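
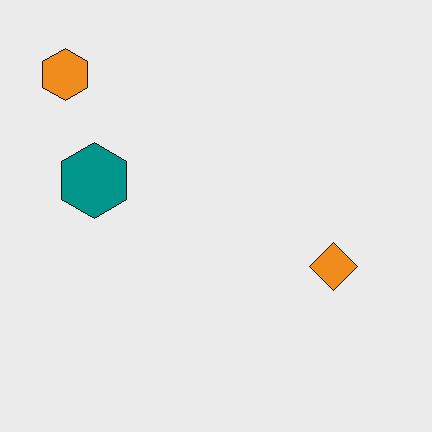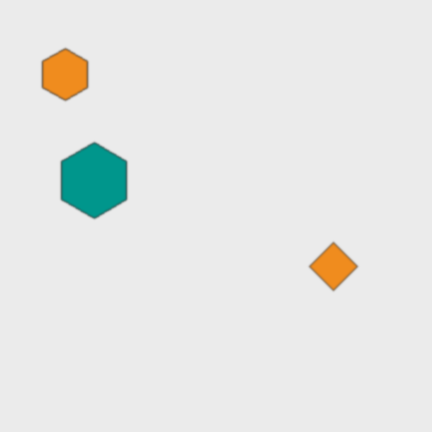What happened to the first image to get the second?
The second image is the first lightly blurred.

Shape edges and outlines are uniformly softened across the whole image.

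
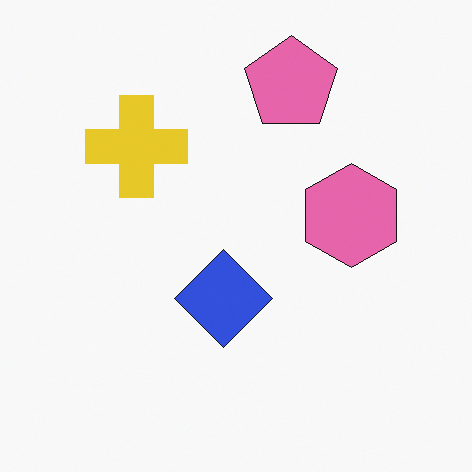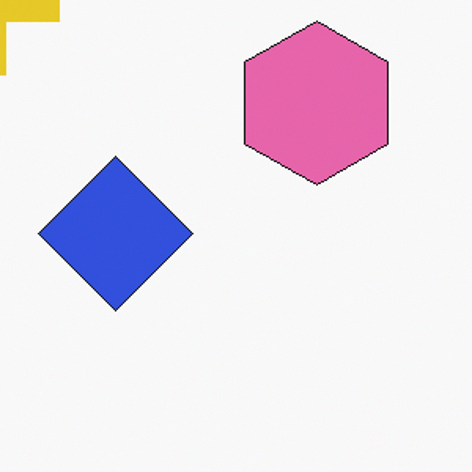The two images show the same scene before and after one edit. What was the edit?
The image was cropped to a modestly smaller region and rescaled.

The visible shapes are larger and the field of view is narrower; shapes near the original edges may be partly or wholly outside the frame — a crop-and-rescale.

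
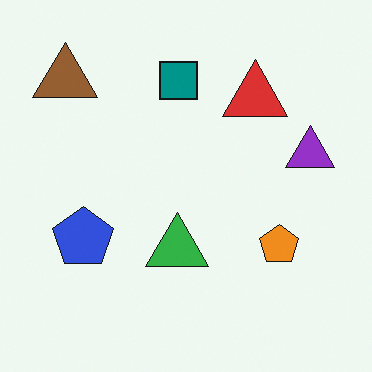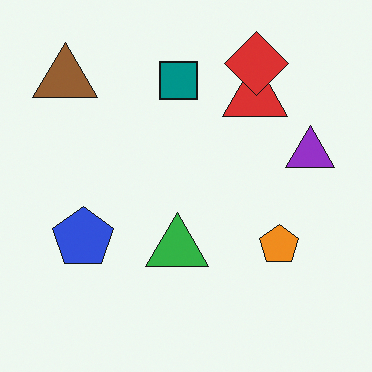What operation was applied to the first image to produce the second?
The image was overlaid with an additional red diamond.

A red diamond appears in the second image that is absent from the first.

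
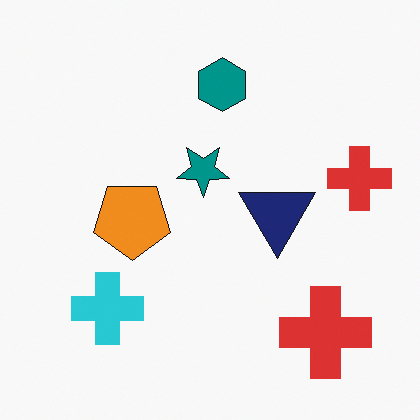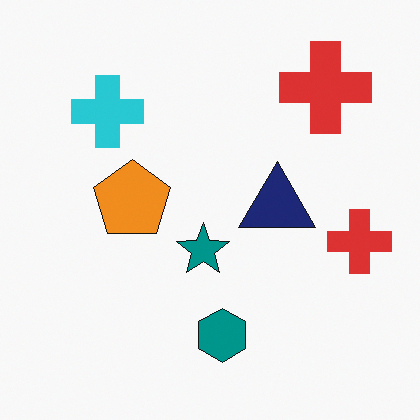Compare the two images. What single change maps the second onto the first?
The first image is the second flipped vertically (top ↔ bottom).

The teal hexagon is in the bottom of the second image and the top of the first — shapes on opposite sides of the horizontal midline have swapped in a mirror flip.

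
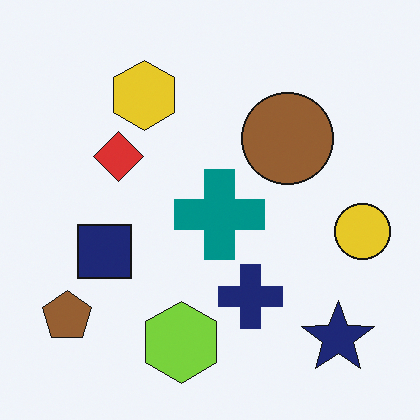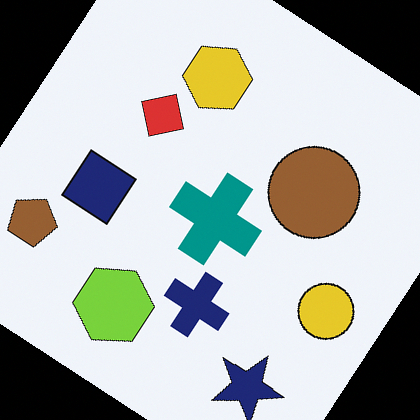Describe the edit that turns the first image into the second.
The transformation is: rotated clockwise by a large amount — several tens of degrees.

Every shape is tilted by the same angle and the image corners show triangular fill wedges — a whole-image rotation by a non-right angle.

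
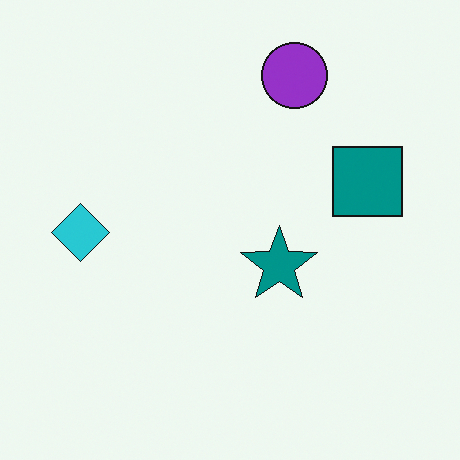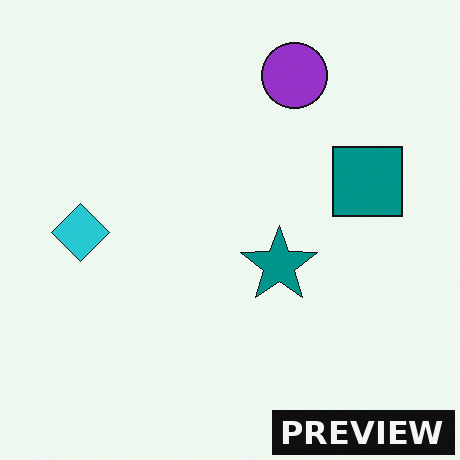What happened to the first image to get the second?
Watermarked with the text "PREVIEW" in the lower-right corner.

A dark label reading "PREVIEW" appears in the lower-right corner.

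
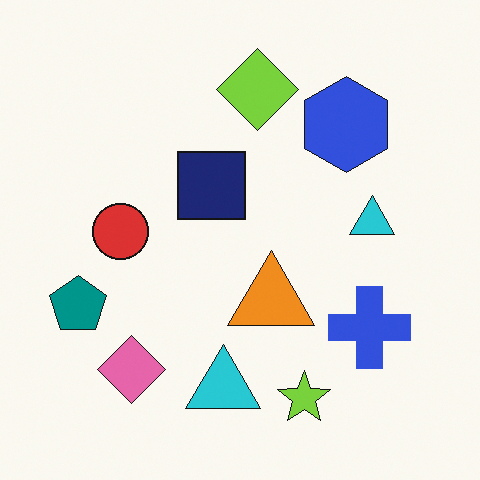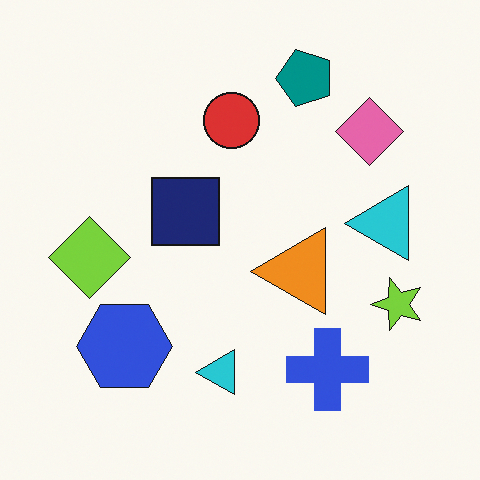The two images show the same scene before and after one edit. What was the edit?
It was transposed (reflected across the top-left ↔ bottom-right diagonal).

Shapes have swapped their row and column positions — what was in the top-right is now in the bottom-left — a diagonal reflection.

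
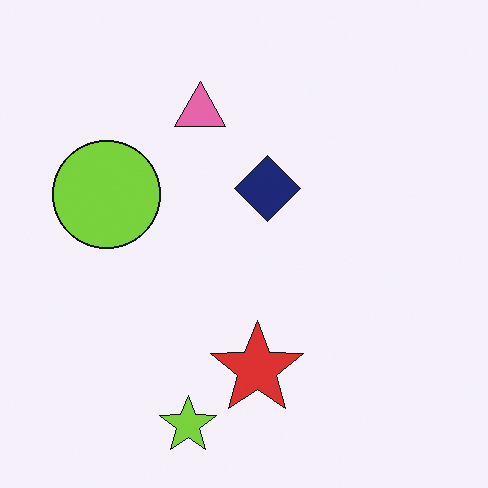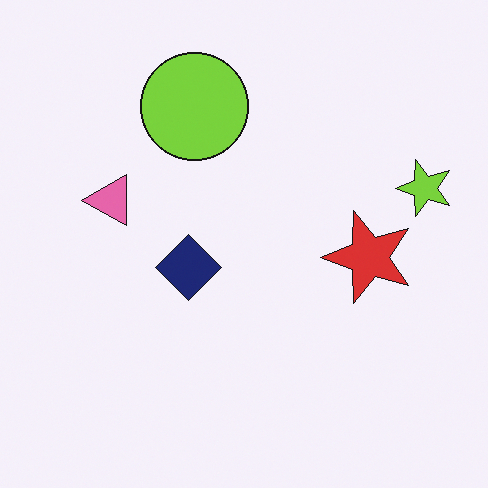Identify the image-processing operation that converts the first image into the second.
The second image is the first transposed (reflected across the top-left ↔ bottom-right diagonal).

Shapes have swapped their row and column positions — what was in the top-right is now in the bottom-left — a diagonal reflection.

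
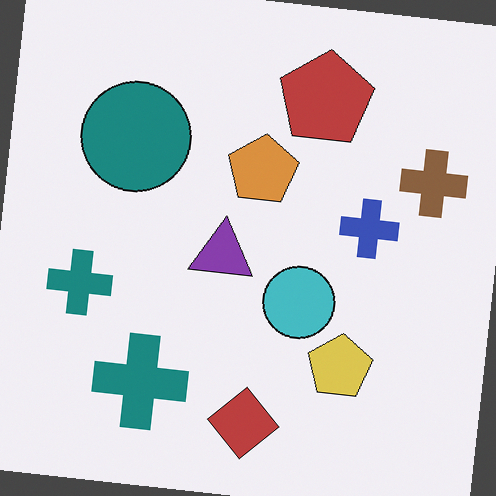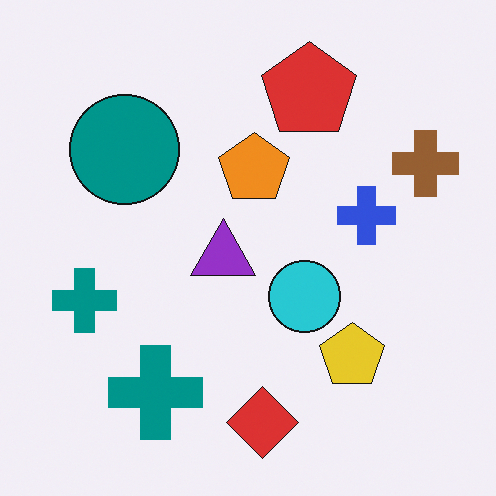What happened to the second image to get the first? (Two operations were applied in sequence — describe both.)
This is the original image slightly desaturated, then rotated clockwise by a slight angle.

All colors are more muted and greyish — a global saturation change. Every shape is tilted by the same angle and the image corners show triangular fill wedges — a whole-image rotation by a non-right angle.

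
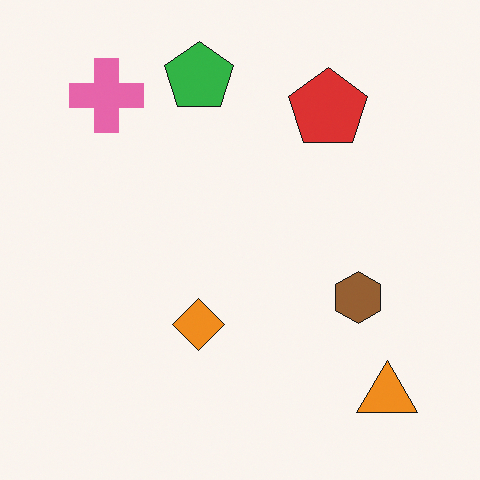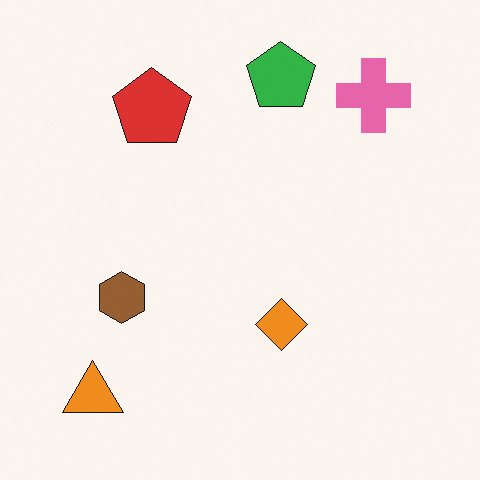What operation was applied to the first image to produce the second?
This is the original image flipped horizontally (left ↔ right).

The orange triangle is in the bottom-right of the first image and the bottom-left of the second — shapes on opposite sides of the vertical midline have swapped in a mirror flip.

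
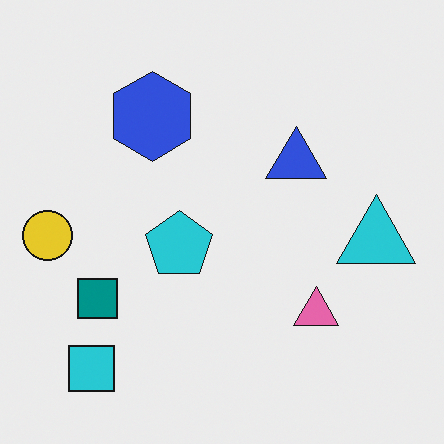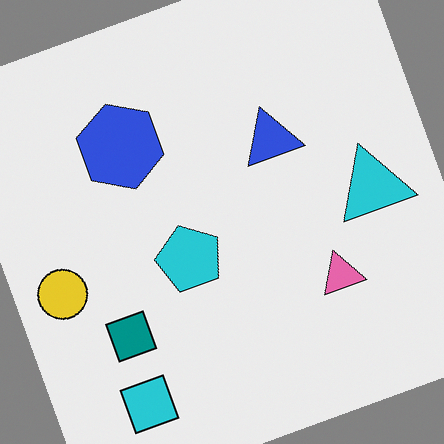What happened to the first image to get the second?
The image was rotated counter-clockwise by a clearly visible amount.

Every shape is tilted by the same angle and the image corners show triangular fill wedges — a whole-image rotation by a non-right angle.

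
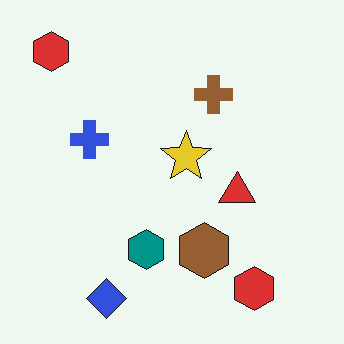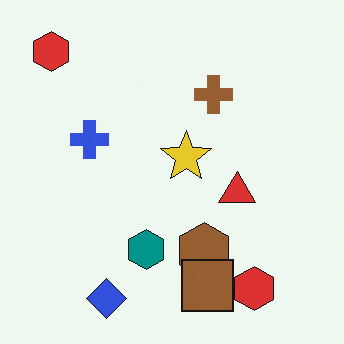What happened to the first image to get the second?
It was overlaid with an additional brown square.

A brown square appears in the second image that is absent from the first.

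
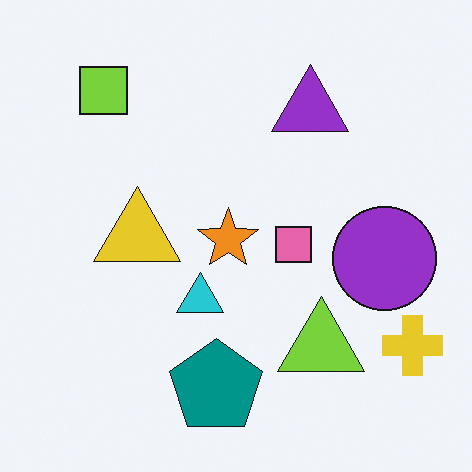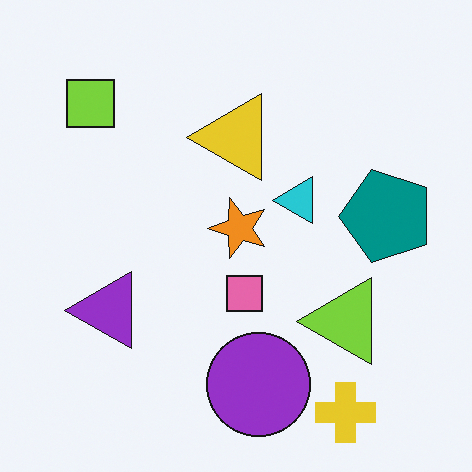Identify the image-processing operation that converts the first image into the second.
Transposed (reflected across the top-left ↔ bottom-right diagonal).

Shapes have swapped their row and column positions — what was in the top-right is now in the bottom-left — a diagonal reflection.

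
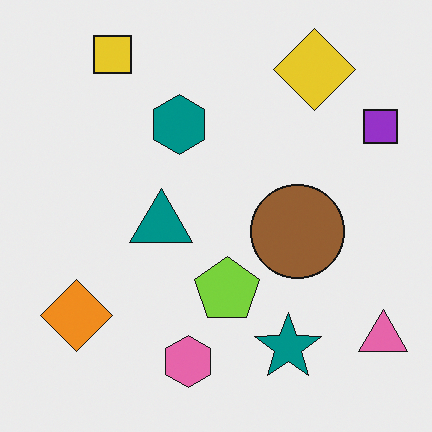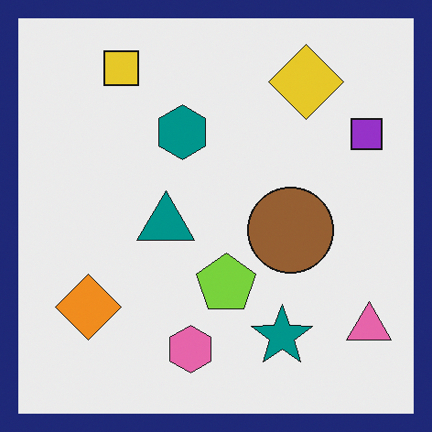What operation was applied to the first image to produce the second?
The second image is the first framed with a navy border.

A solid navy frame runs around the edge of the second image, with the content slightly shrunk inside it.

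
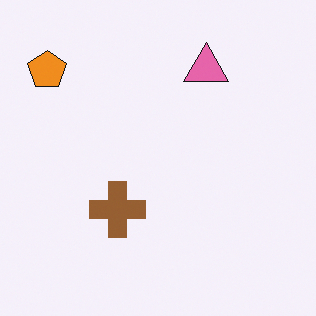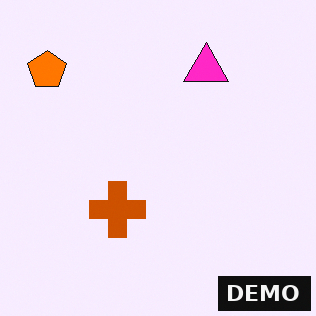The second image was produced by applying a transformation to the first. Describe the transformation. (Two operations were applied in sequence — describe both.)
Made much more vivid (saturation change), then watermarked with the text "DEMO" in the lower-right corner.

All colors are more vivid — a global saturation change. A dark label reading "DEMO" appears in the lower-right corner.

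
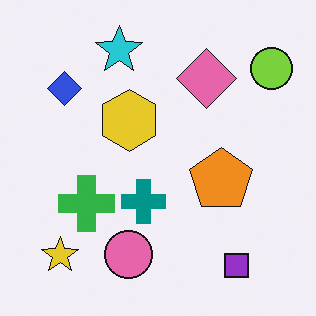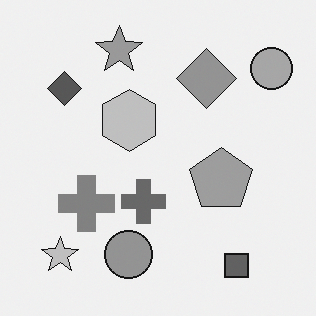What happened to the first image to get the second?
The image was converted to grayscale.

All color is removed — every shape is now a shade of grey.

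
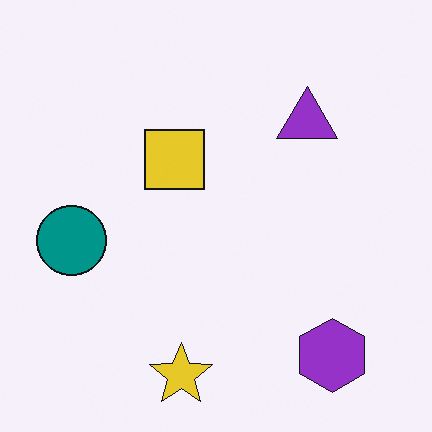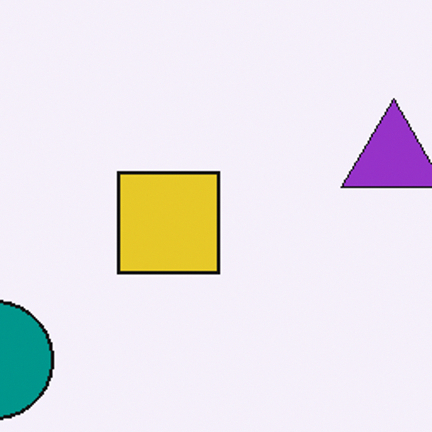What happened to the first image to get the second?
The transformation is: cropped tightly and scaled back up.

The visible shapes are larger and the field of view is narrower; shapes near the original edges may be partly or wholly outside the frame — a crop-and-rescale.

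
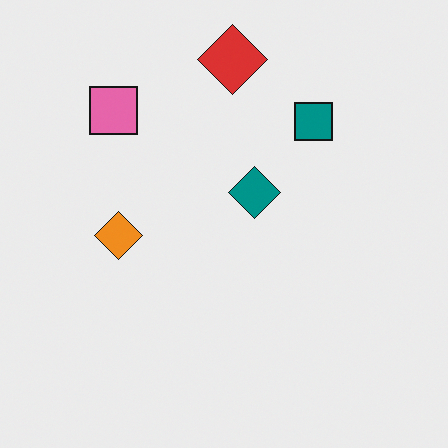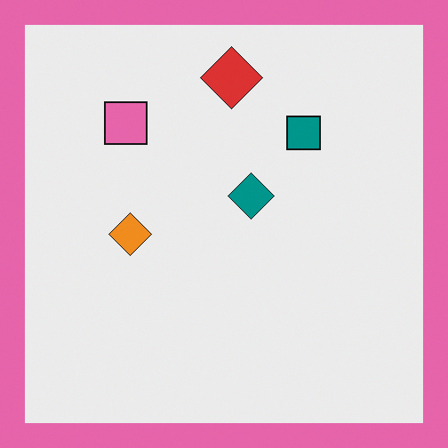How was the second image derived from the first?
The image was framed with a pink border.

A solid pink frame runs around the edge of the second image, with the content slightly shrunk inside it.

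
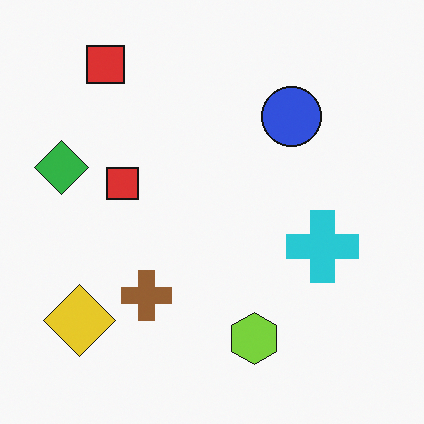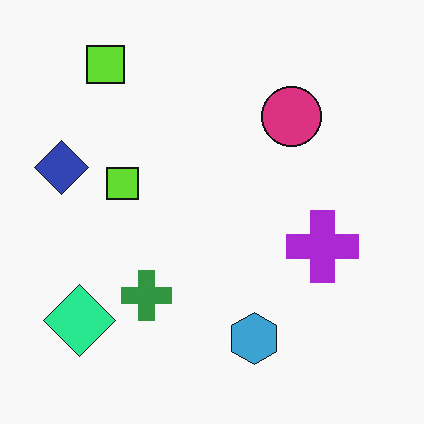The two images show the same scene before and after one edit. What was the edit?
The transformation is: hue-shifted noticeably.

Every shape's color has rotated by the same amount around the hue wheel — a uniform hue shift.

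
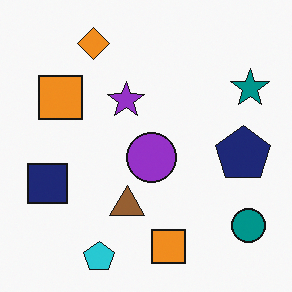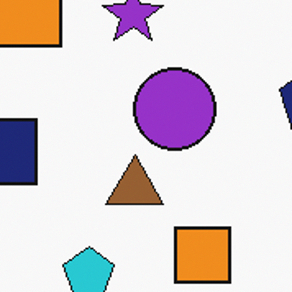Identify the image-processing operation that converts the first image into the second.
The second image is the first cropped tightly and scaled back up.

The visible shapes are larger and the field of view is narrower; shapes near the original edges may be partly or wholly outside the frame — a crop-and-rescale.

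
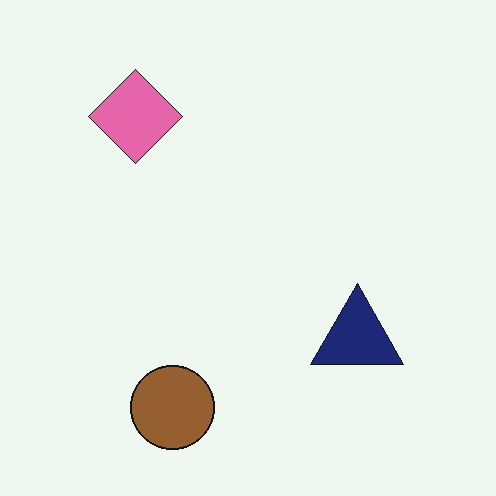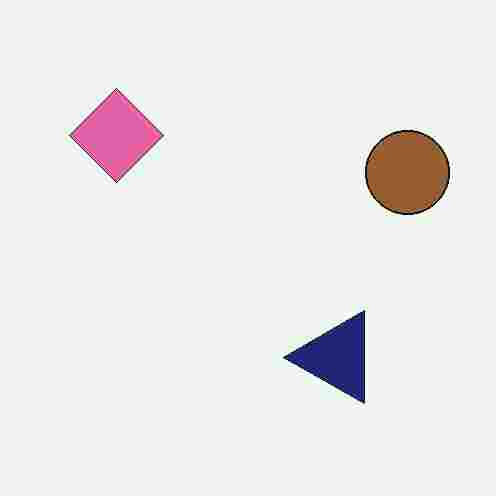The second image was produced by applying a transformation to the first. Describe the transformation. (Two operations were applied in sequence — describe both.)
The transformation is: transposed (reflected across the top-left ↔ bottom-right diagonal), then degraded with heavy JPEG compression.

Shapes have swapped their row and column positions — what was in the top-right is now in the bottom-left — a diagonal reflection. Blocky 8×8 compression artifacts appear around shape edges and the flat background shows ringing — characteristic JPEG degradation.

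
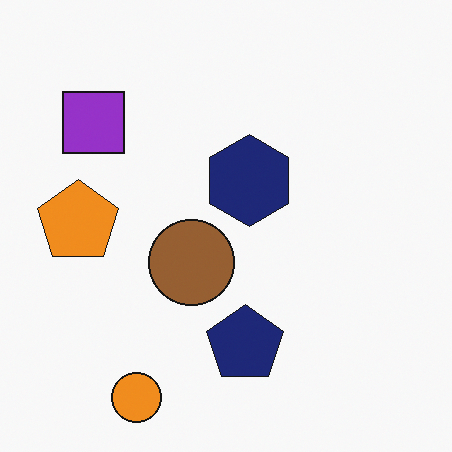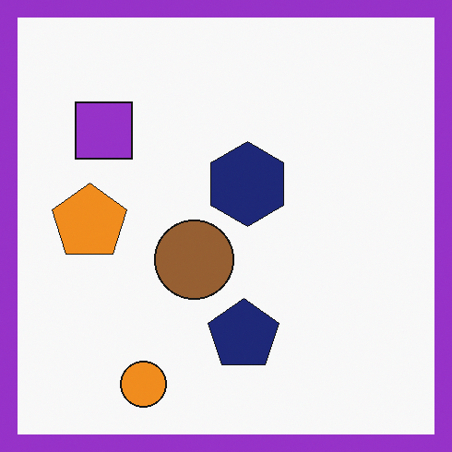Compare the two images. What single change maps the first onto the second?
This is the original image framed with a purple border.

A solid purple frame runs around the edge of the second image, with the content slightly shrunk inside it.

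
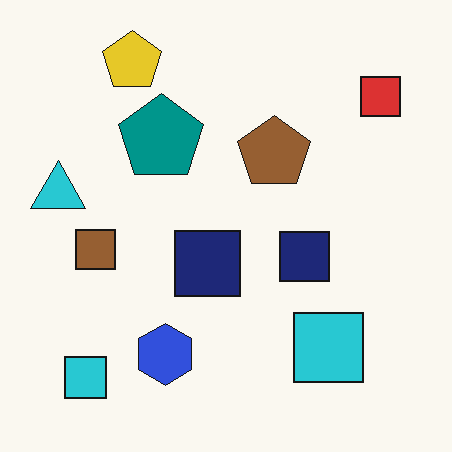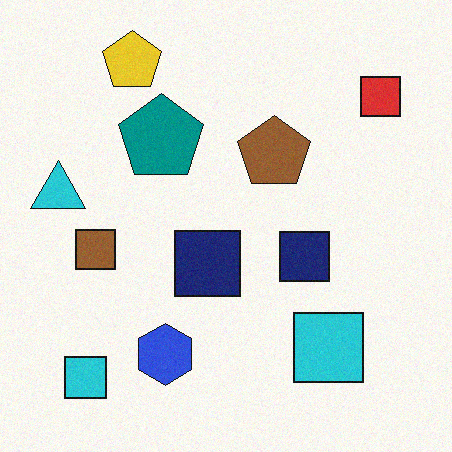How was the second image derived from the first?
The image was degraded with light additive noise.

Random speckle covers the whole image, including the flat background.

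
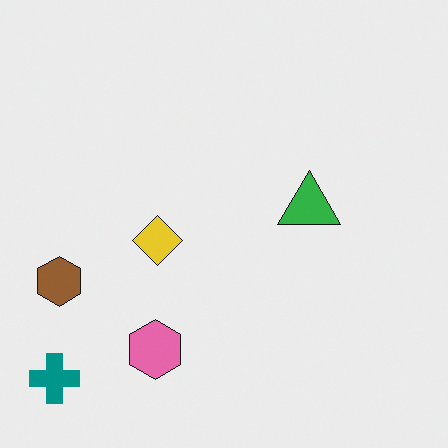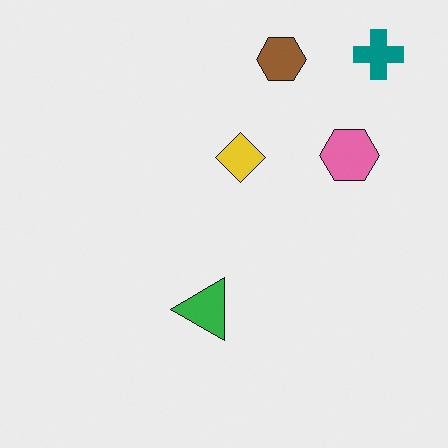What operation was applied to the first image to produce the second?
Transposed (reflected across the top-left ↔ bottom-right diagonal).

Shapes have swapped their row and column positions — what was in the top-right is now in the bottom-left — a diagonal reflection.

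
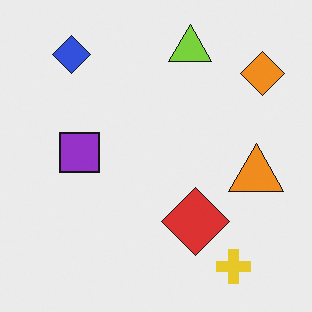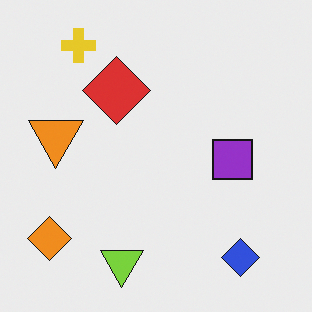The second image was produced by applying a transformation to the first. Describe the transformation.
It was rotated 180°.

The orange diamond sits in the top-right of the first image and the bottom-left of the second — consistent with a whole-image 180° rotation.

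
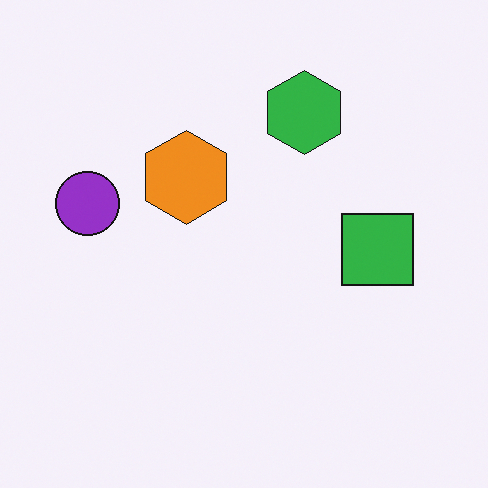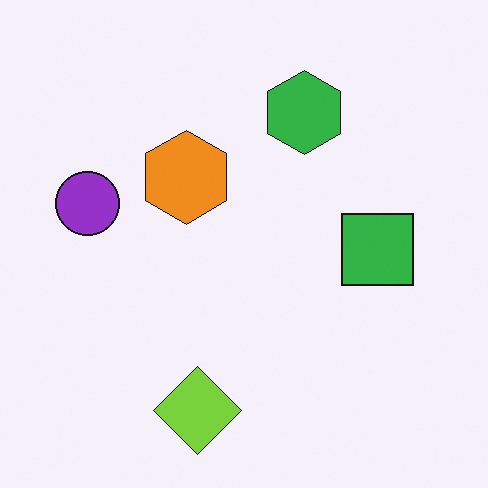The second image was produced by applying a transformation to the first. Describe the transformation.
This is the original image overlaid with an additional lime diamond.

A lime diamond appears in the second image that is absent from the first.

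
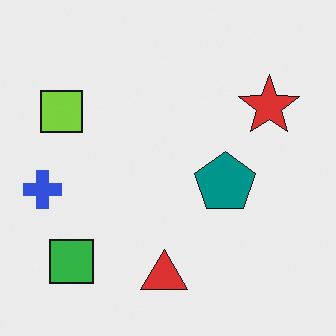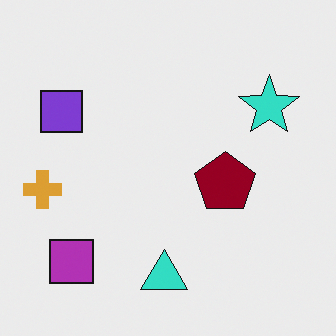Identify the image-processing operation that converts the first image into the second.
This is the original image hue-shifted through roughly half the color wheel.

Every shape's color has rotated by the same amount around the hue wheel — a uniform hue shift.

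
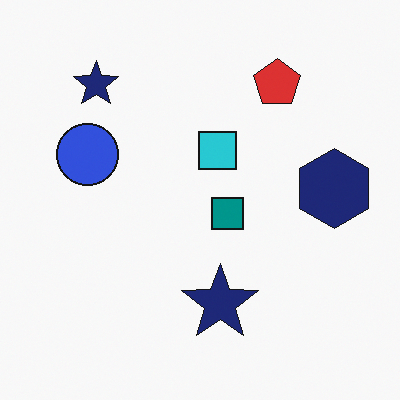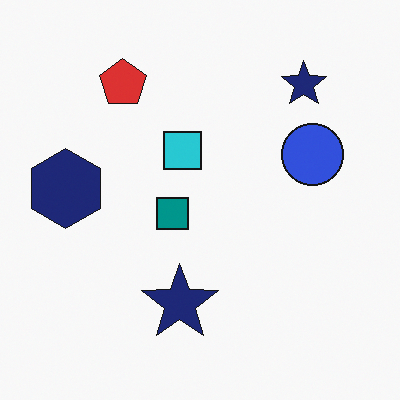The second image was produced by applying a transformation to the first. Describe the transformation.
The image was flipped horizontally (left ↔ right).

The navy hexagon is in the right of the first image and the left of the second — shapes on opposite sides of the vertical midline have swapped in a mirror flip.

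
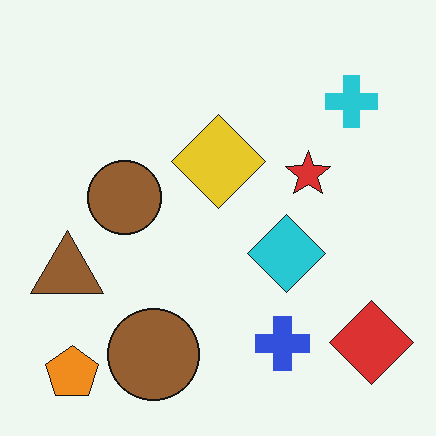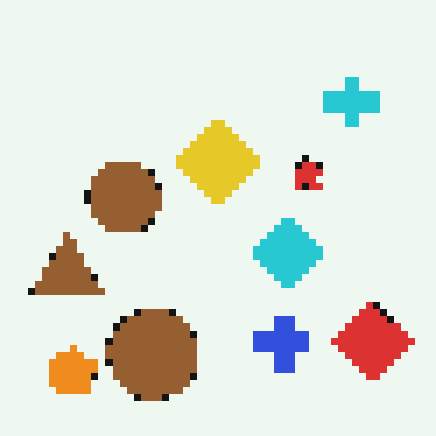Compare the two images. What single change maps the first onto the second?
The second image is the first pixelated into visible square blocks.

Shapes are reduced to large square blocks; fine edges and outlines are lost — a downscale-then-upscale (mosaic) effect.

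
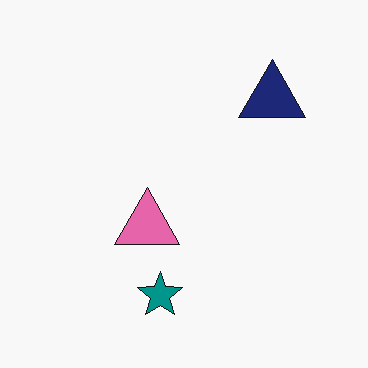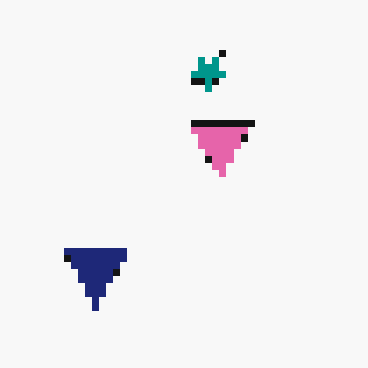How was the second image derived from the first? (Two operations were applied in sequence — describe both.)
The image was moderately pixelated, then rotated 180°.

Shapes are reduced to large square blocks; fine edges and outlines are lost — a downscale-then-upscale (mosaic) effect. The navy triangle sits in the top-right of the first image and the bottom-left of the second — consistent with a whole-image 180° rotation.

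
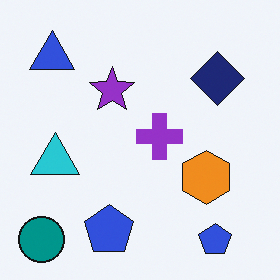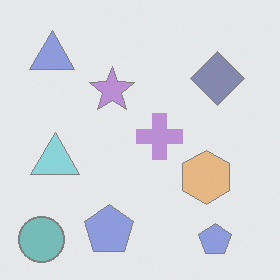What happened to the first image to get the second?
It was given much lower contrast.

Tones are pushed toward mid-grey across the whole image — a global contrast change.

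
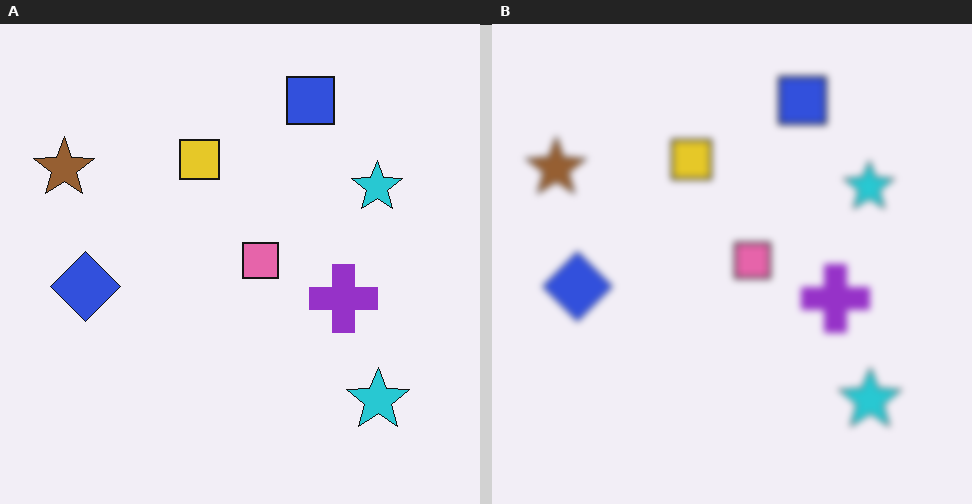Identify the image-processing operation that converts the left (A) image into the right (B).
It was moderately blurred.

Shape edges and outlines are uniformly softened across the whole image.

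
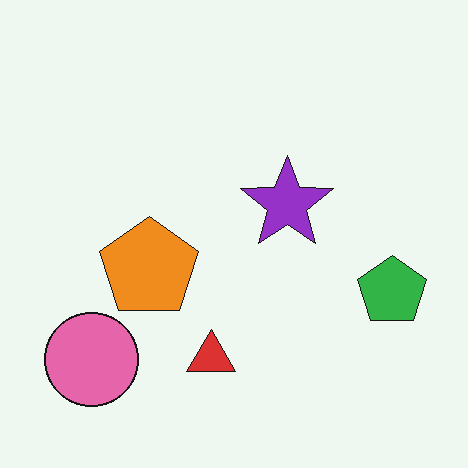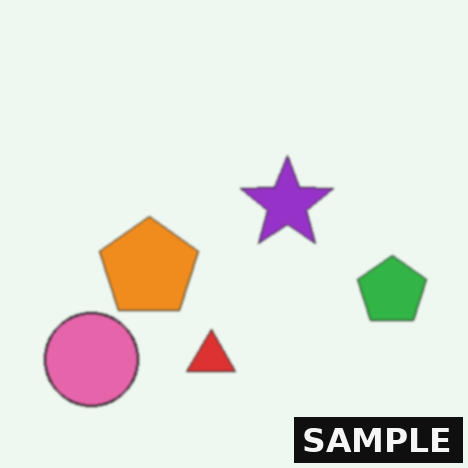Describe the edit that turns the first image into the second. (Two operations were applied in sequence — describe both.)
The transformation is: slightly softened, then watermarked with the text "SAMPLE" in the lower-right corner.

Shape edges and outlines are uniformly softened across the whole image. A dark label reading "SAMPLE" appears in the lower-right corner.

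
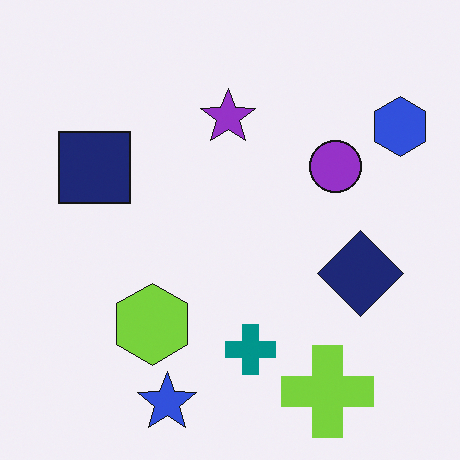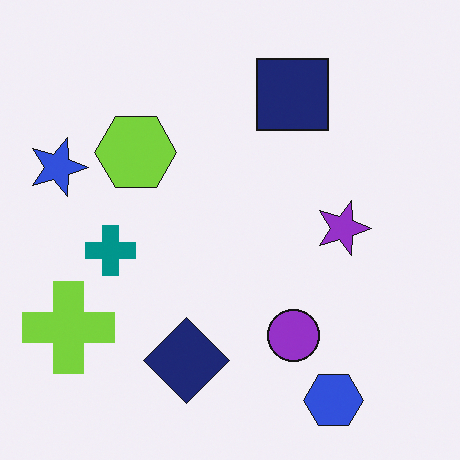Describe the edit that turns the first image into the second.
It was rotated 90° clockwise.

The blue hexagon sits in the top-right of the first image and the bottom-right of the second — consistent with a whole-image 90° clockwise rotation.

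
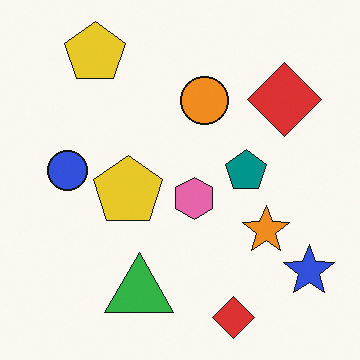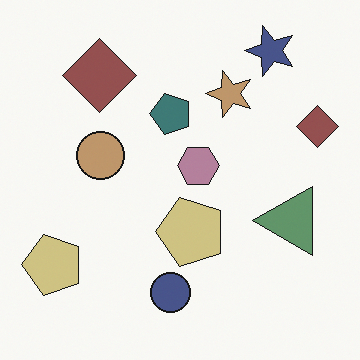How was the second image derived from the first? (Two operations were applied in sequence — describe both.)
The image was rotated 90° counter-clockwise, then made much more muted (saturation change).

The blue star sits in the bottom-right of the first image and the top-right of the second — consistent with a whole-image 90° counter-clockwise rotation. All colors are more muted and greyish — a global saturation change.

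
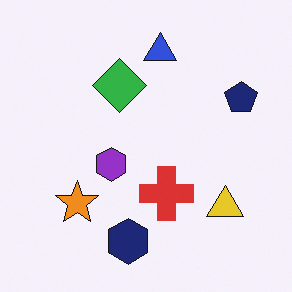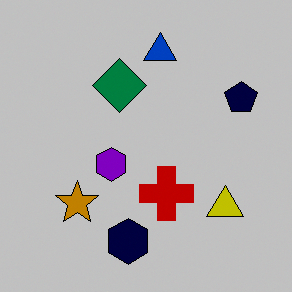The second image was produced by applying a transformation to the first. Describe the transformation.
Heavily posterized to just a handful of flat colors.

Each flat color has snapped to a coarser quantized level — most visibly, the near-white background has dropped to a flat grey.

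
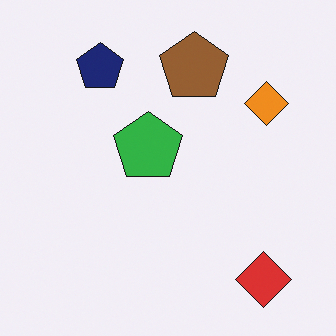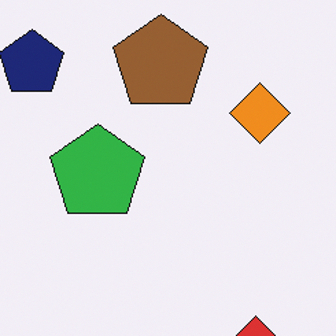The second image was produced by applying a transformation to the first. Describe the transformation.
It was cropped slightly and scaled back up.

The visible shapes are larger and the field of view is narrower; shapes near the original edges may be partly or wholly outside the frame — a crop-and-rescale.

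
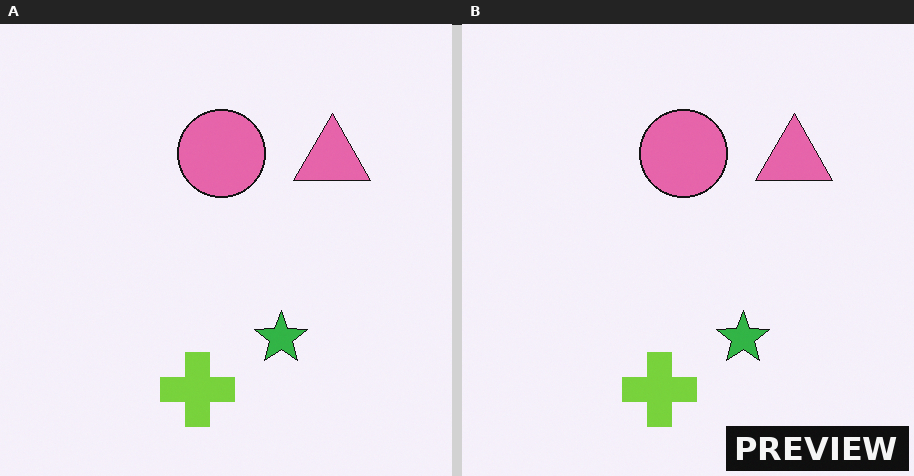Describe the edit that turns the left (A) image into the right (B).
The right (B) image is the left (A) watermarked with the text "PREVIEW" in the lower-right corner.

A dark label reading "PREVIEW" appears in the lower-right corner.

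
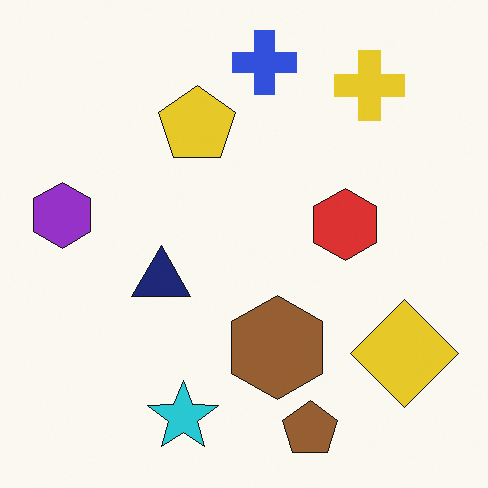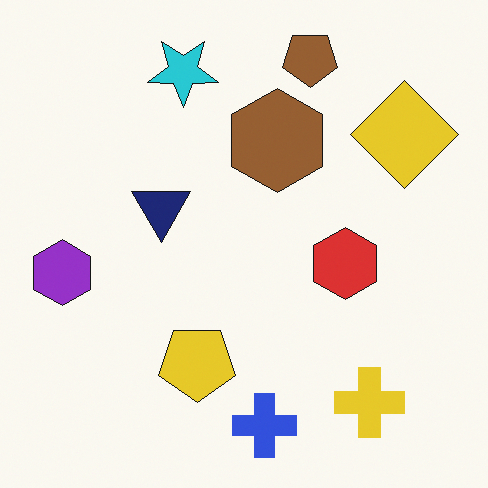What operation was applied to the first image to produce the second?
It was flipped vertically (top ↔ bottom).

The brown pentagon is in the bottom of the first image and the top of the second — shapes on opposite sides of the horizontal midline have swapped in a mirror flip.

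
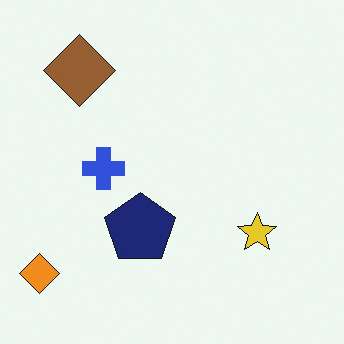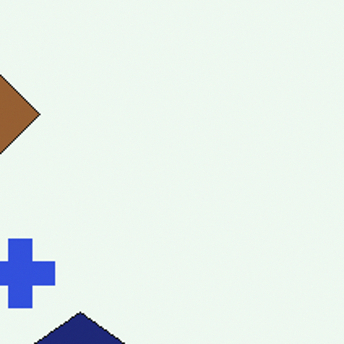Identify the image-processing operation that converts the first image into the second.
The transformation is: cropped to a noticeably smaller region and rescaled.

The visible shapes are larger and the field of view is narrower; shapes near the original edges may be partly or wholly outside the frame — a crop-and-rescale.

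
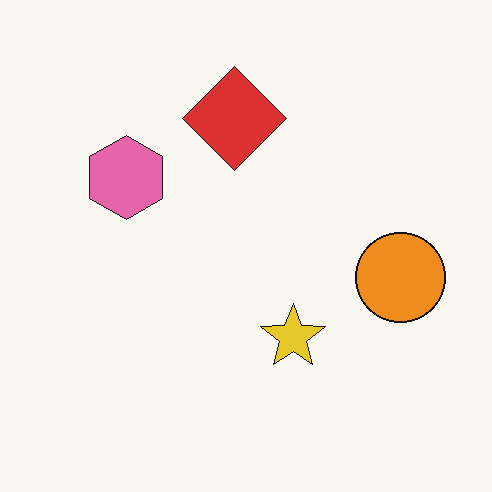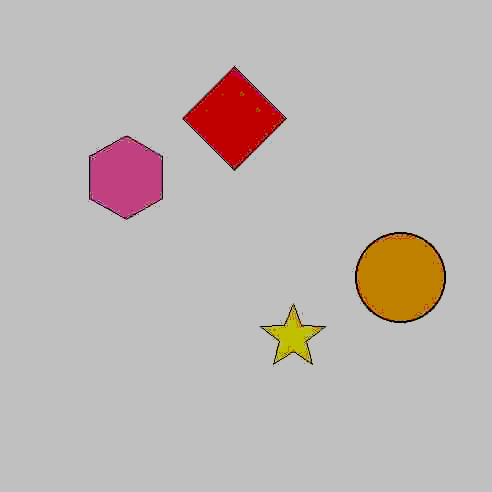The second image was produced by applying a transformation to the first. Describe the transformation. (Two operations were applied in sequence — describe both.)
The transformation is: heavily JPEG-compressed with obvious blocking artifacts, then heavily posterized to just a handful of flat colors.

Blocky 8×8 compression artifacts appear around shape edges and the flat background shows ringing — characteristic JPEG degradation. Each flat color has snapped to a coarser quantized level — most visibly, the near-white background has dropped to a flat grey.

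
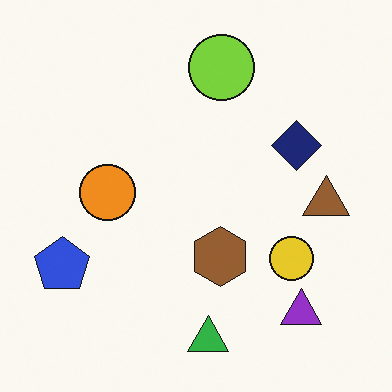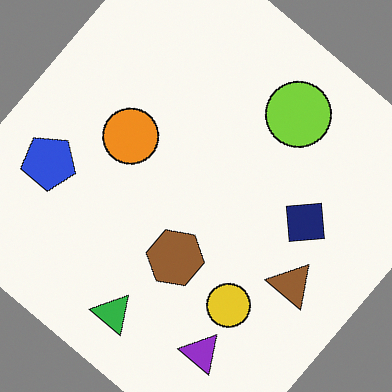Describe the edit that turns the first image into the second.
This is the original image rotated clockwise by a large amount — several tens of degrees.

Every shape is tilted by the same angle and the image corners show triangular fill wedges — a whole-image rotation by a non-right angle.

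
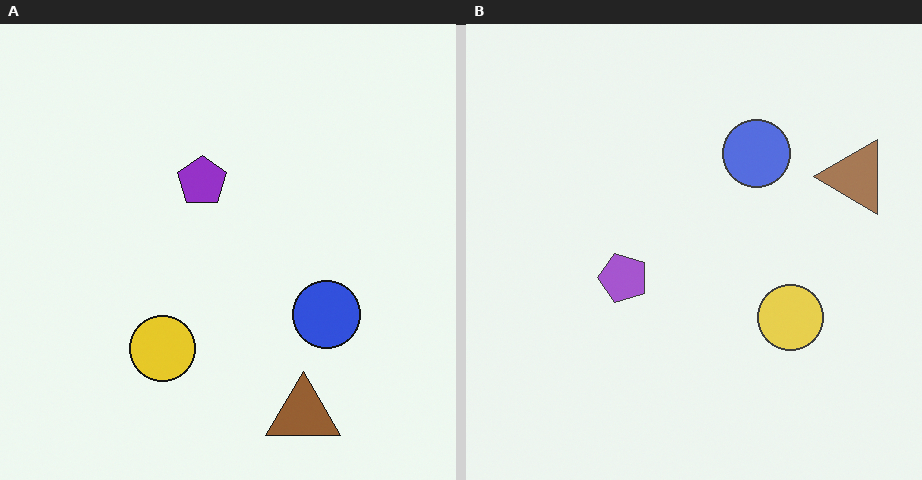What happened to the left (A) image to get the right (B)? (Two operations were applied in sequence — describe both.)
Rotated 90° counter-clockwise, then given slightly reduced contrast.

The brown triangle sits in the bottom of the left (A) image and the right of the right (B) — consistent with a whole-image 90° counter-clockwise rotation. Tones are pushed toward mid-grey across the whole image — a global contrast change.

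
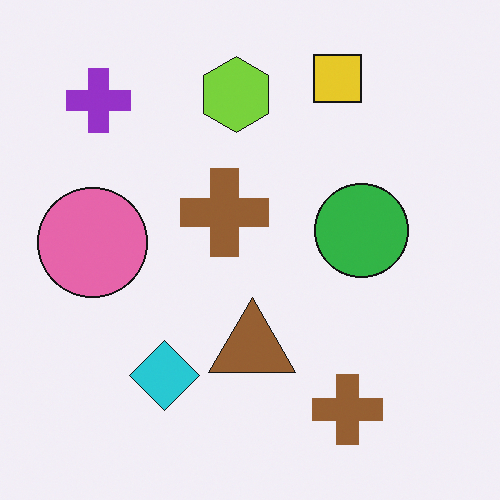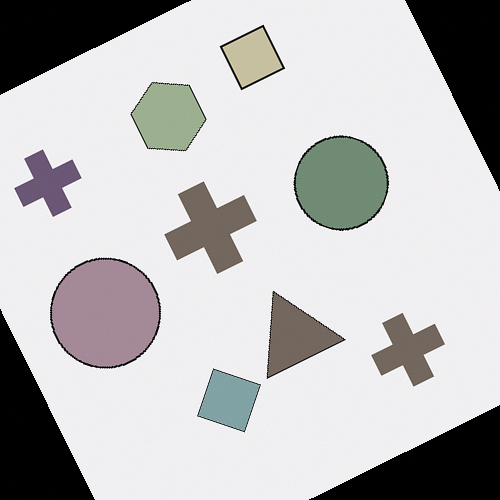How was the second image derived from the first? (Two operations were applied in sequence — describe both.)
The second image is the first rotated counter-clockwise by a clearly visible amount, then made much more muted (saturation change).

Every shape is tilted by the same angle and the image corners show triangular fill wedges — a whole-image rotation by a non-right angle. All colors are more muted and greyish — a global saturation change.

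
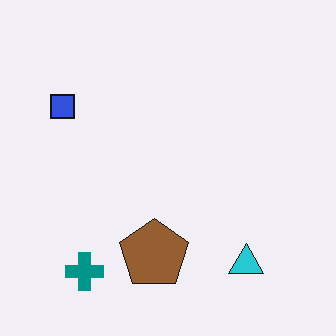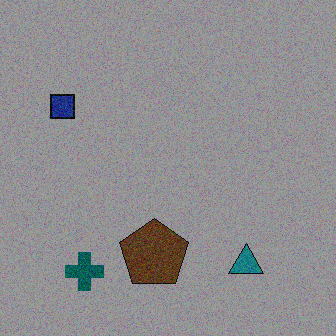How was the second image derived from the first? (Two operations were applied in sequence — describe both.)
It was degraded with a thick layer of grain, then darkened a lot.

Random speckle covers the whole image, including the flat background. Every pixel — background and shapes alike — is uniformly darkened.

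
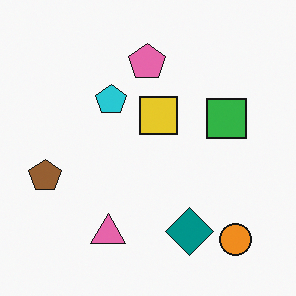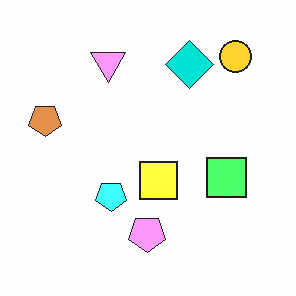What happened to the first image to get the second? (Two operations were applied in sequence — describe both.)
It was flipped vertically (top ↔ bottom), then brightened a lot.

The orange circle is in the bottom-right of the first image and the top-right of the second — shapes on opposite sides of the horizontal midline have swapped in a mirror flip. Every pixel — background and shapes alike — is uniformly brightened.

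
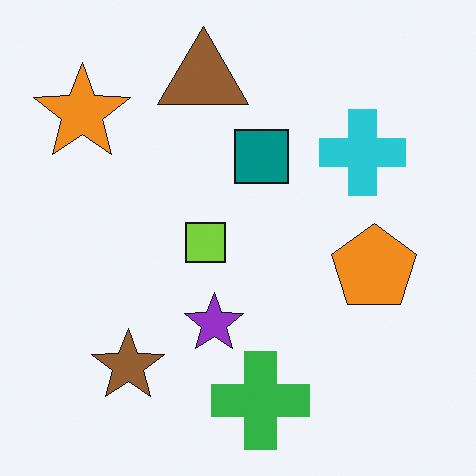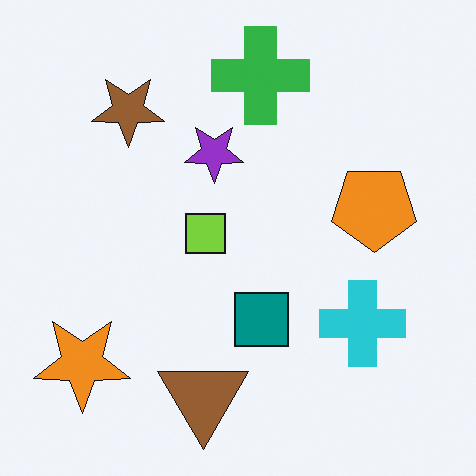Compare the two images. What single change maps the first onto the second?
The transformation is: flipped vertically (top ↔ bottom).

The green cross is in the bottom of the first image and the top of the second — shapes on opposite sides of the horizontal midline have swapped in a mirror flip.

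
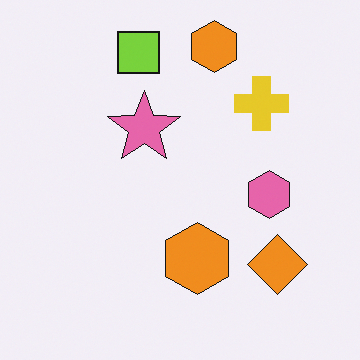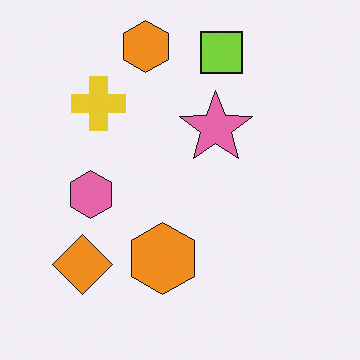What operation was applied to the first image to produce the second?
The image was flipped horizontally (left ↔ right).

The orange diamond is in the bottom-right of the first image and the bottom-left of the second — shapes on opposite sides of the vertical midline have swapped in a mirror flip.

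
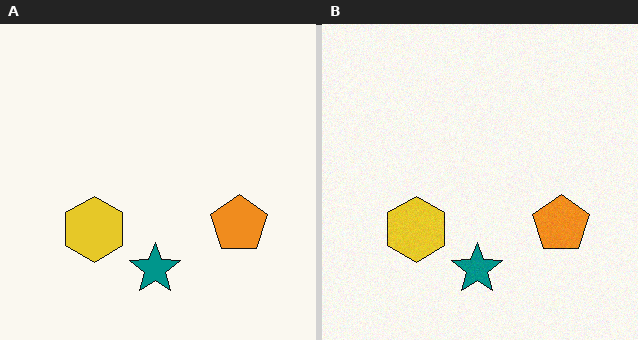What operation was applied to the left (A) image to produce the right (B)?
It was degraded with a light layer of grain.

Random speckle covers the whole image, including the flat background.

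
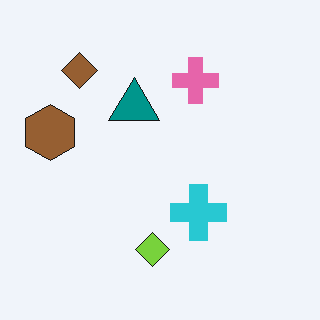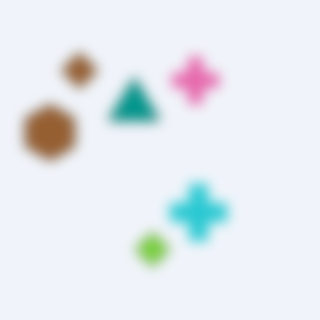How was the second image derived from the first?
It was heavily blurred.

Shape edges and outlines are uniformly softened across the whole image.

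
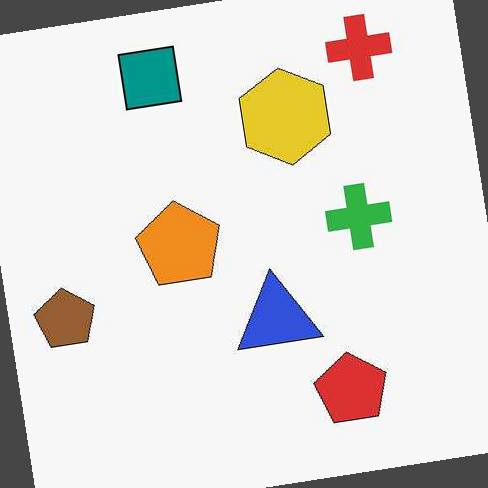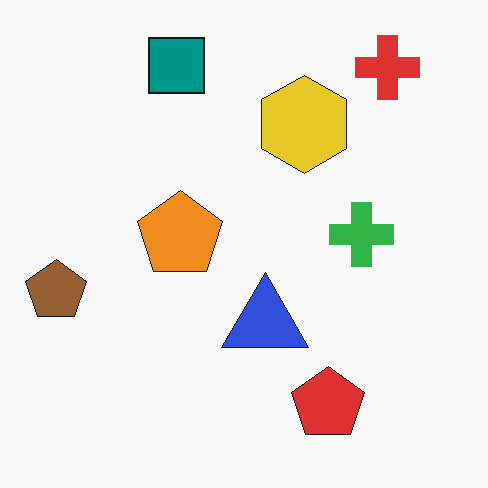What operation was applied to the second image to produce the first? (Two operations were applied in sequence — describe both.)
The transformation is: given moderate JPEG compression, then rotated counter-clockwise by a few degrees.

Blocky 8×8 compression artifacts appear around shape edges and the flat background shows ringing — characteristic JPEG degradation. Every shape is tilted by the same angle and the image corners show triangular fill wedges — a whole-image rotation by a non-right angle.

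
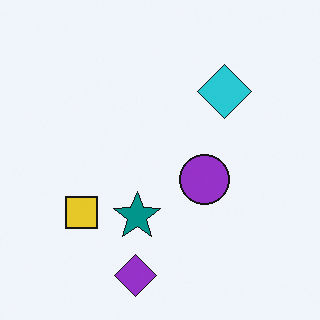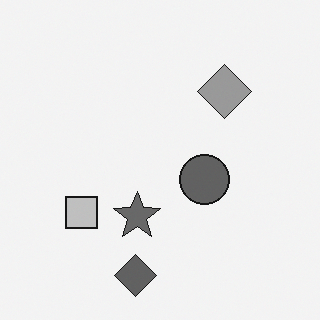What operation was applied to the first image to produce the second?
It was converted to grayscale.

All color is removed — every shape is now a shade of grey.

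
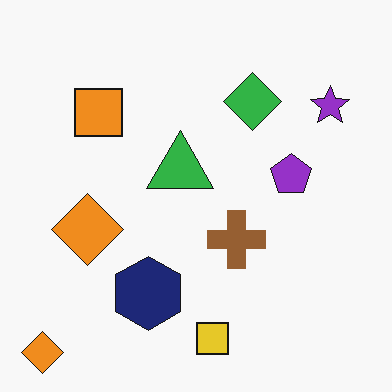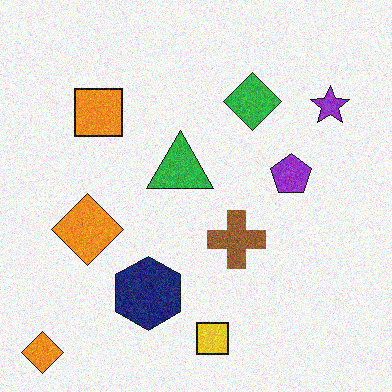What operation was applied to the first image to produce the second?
The image was degraded with moderate additive noise.

Random speckle covers the whole image, including the flat background.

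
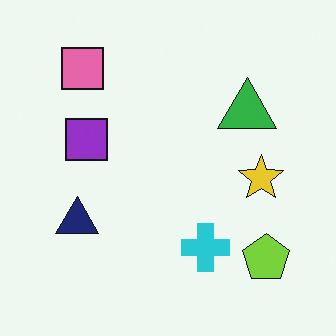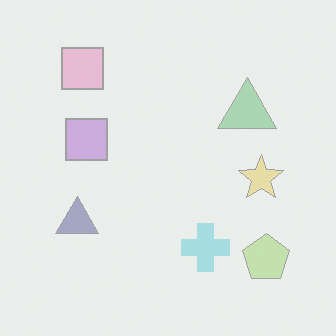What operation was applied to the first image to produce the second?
Washed out (contrast reduced).

Tones are pushed toward mid-grey across the whole image — a global contrast change.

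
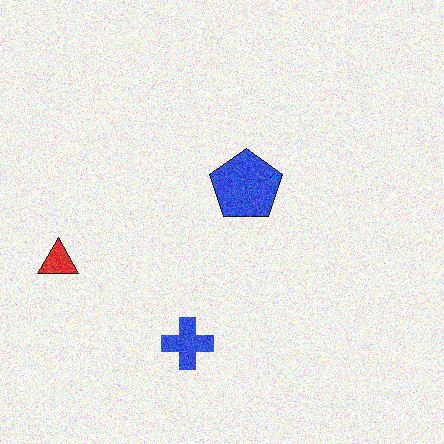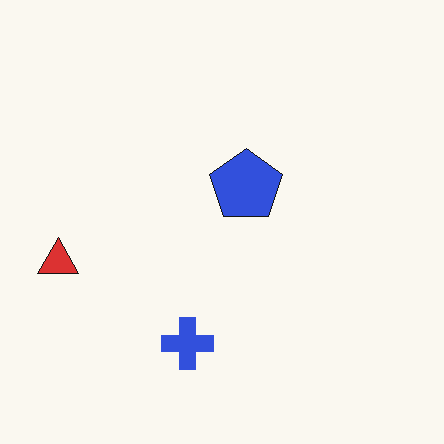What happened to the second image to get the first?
It was degraded with visible gaussian noise.

Random speckle covers the whole image, including the flat background.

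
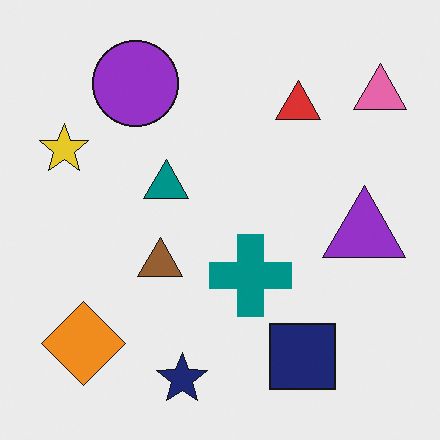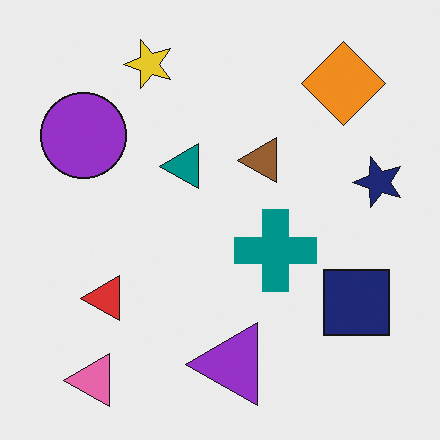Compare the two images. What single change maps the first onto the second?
This is the original image transposed (reflected across the top-left ↔ bottom-right diagonal).

Shapes have swapped their row and column positions — what was in the top-right is now in the bottom-left — a diagonal reflection.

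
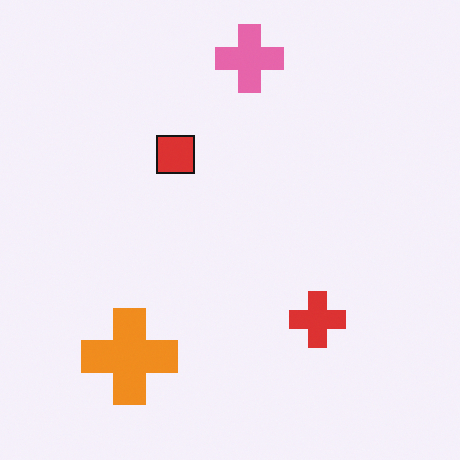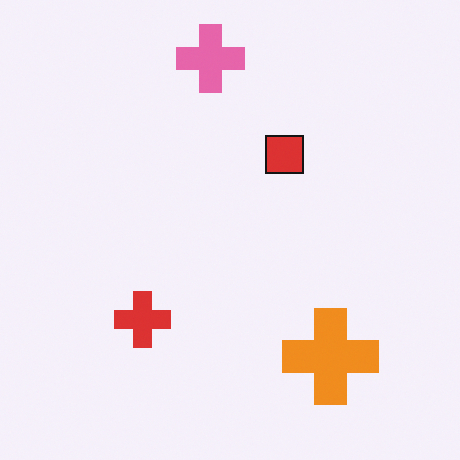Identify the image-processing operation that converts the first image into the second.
This is the original image flipped horizontally (left ↔ right).

The orange cross is in the bottom-left of the first image and the bottom-right of the second — shapes on opposite sides of the vertical midline have swapped in a mirror flip.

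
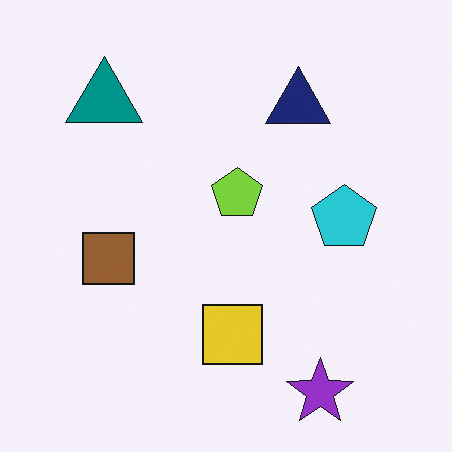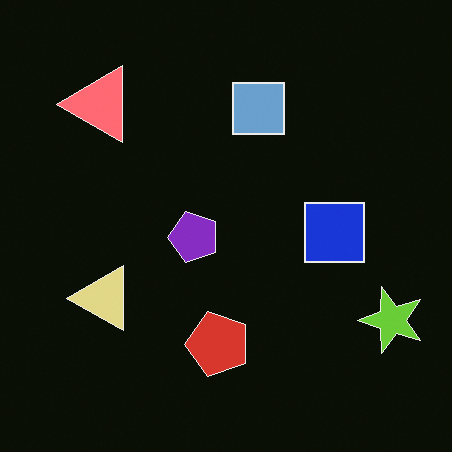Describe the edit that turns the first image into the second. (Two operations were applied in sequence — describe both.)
The transformation is: color-inverted (negative), then transposed (reflected across the top-left ↔ bottom-right diagonal).

The light background has become dark and every shape's color is its complement — a photographic negative. Shapes have swapped their row and column positions — what was in the top-right is now in the bottom-left — a diagonal reflection.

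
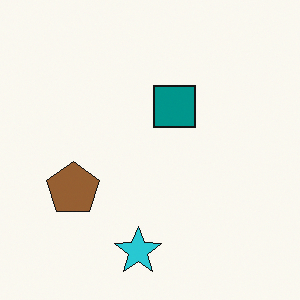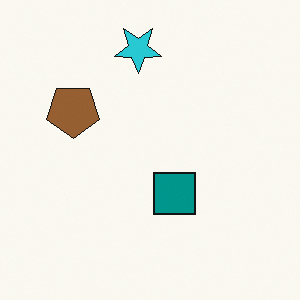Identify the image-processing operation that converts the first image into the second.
It was flipped vertically (top ↔ bottom).

The cyan star is in the bottom of the first image and the top of the second — shapes on opposite sides of the horizontal midline have swapped in a mirror flip.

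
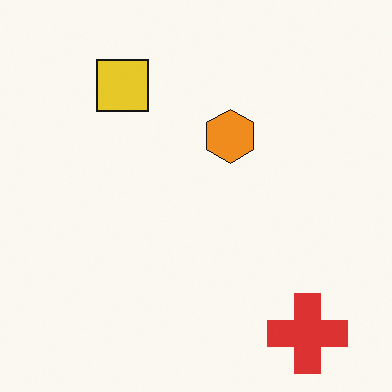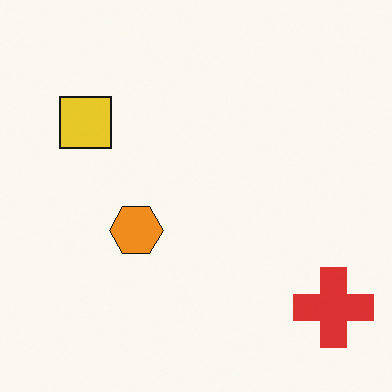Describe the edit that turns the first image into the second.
This is the original image transposed (reflected across the top-left ↔ bottom-right diagonal).

Shapes have swapped their row and column positions — what was in the top-right is now in the bottom-left — a diagonal reflection.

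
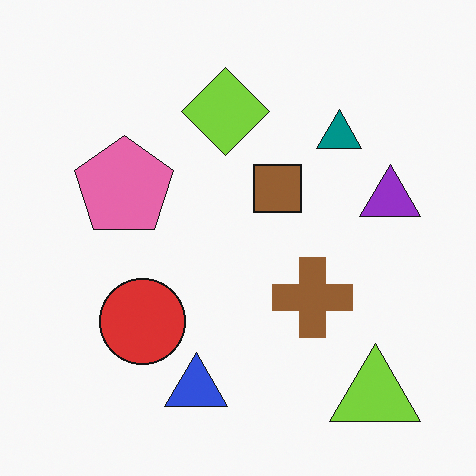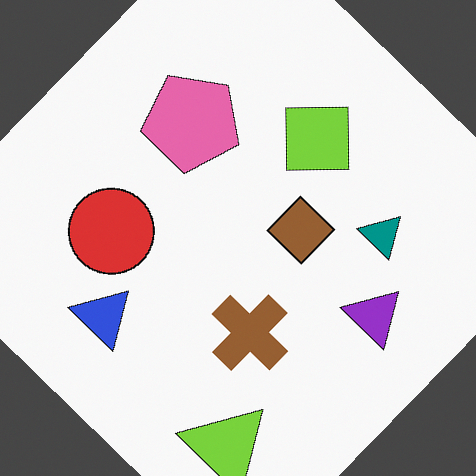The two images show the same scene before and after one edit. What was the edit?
Rotated clockwise by a large amount — several tens of degrees.

Every shape is tilted by the same angle and the image corners show triangular fill wedges — a whole-image rotation by a non-right angle.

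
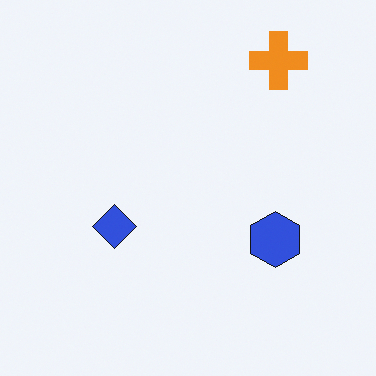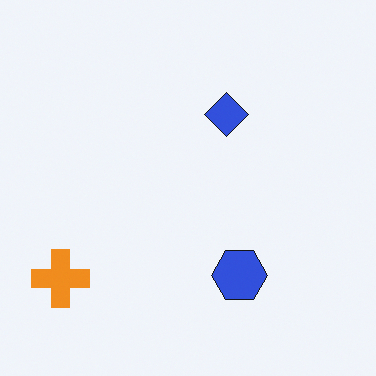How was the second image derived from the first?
It was transposed (reflected across the top-left ↔ bottom-right diagonal).

Shapes have swapped their row and column positions — what was in the top-right is now in the bottom-left — a diagonal reflection.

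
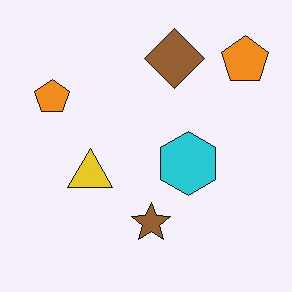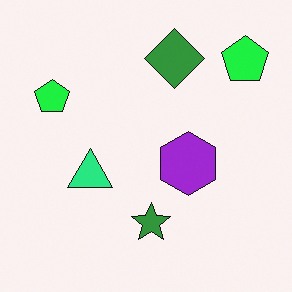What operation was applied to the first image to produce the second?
Hue-shifted by a moderate amount.

Every shape's color has rotated by the same amount around the hue wheel — a uniform hue shift.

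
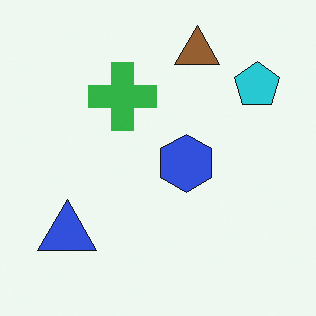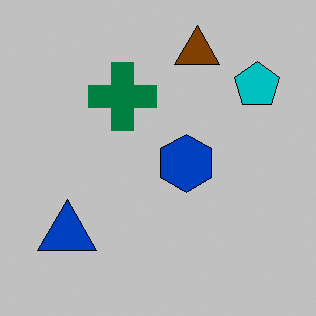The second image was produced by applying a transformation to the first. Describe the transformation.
This is the original image heavily posterized to just a handful of flat colors.

Each flat color has snapped to a coarser quantized level — most visibly, the near-white background has dropped to a flat grey.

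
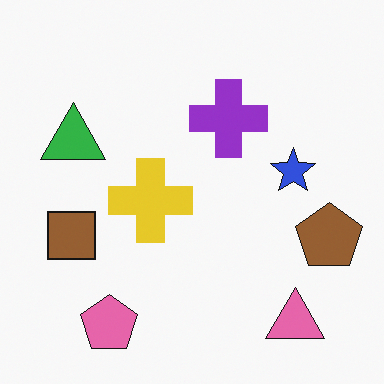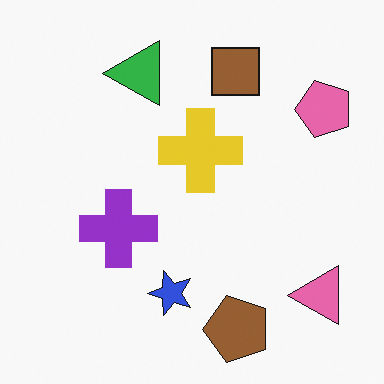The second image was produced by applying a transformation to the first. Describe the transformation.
It was transposed (reflected across the top-left ↔ bottom-right diagonal).

Shapes have swapped their row and column positions — what was in the top-right is now in the bottom-left — a diagonal reflection.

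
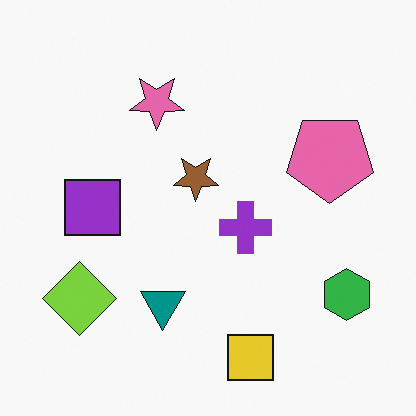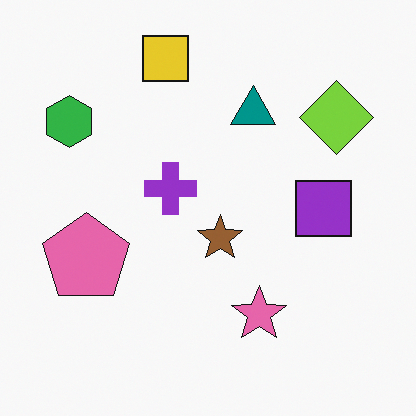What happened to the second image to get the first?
Rotated 180°.

The green hexagon sits in the top-left of the second image and the bottom-right of the first — consistent with a whole-image 180° rotation.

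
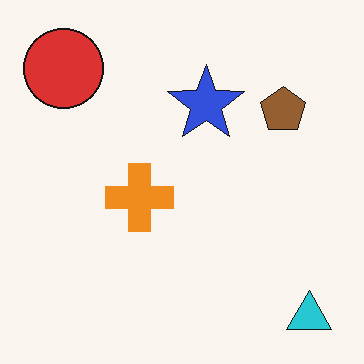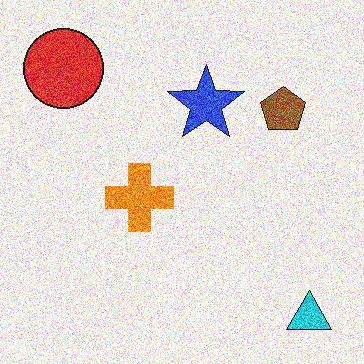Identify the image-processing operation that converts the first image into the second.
This is the original image degraded with strong gaussian noise.

Random speckle covers the whole image, including the flat background.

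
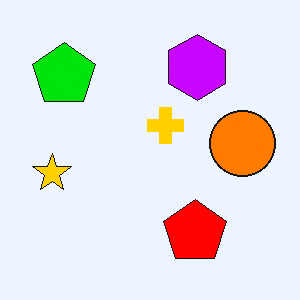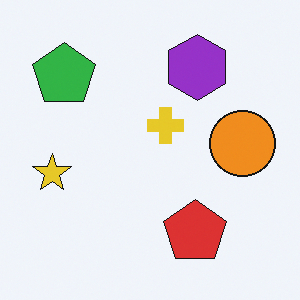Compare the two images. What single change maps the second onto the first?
Made much more vivid (saturation change).

All colors are more vivid — a global saturation change.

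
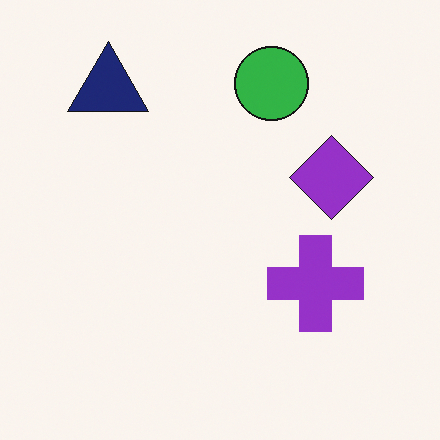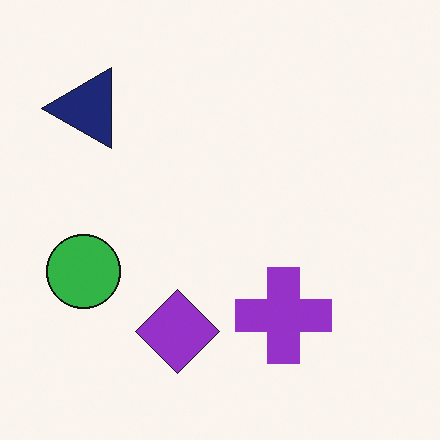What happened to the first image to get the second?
The transformation is: transposed (reflected across the top-left ↔ bottom-right diagonal).

Shapes have swapped their row and column positions — what was in the top-right is now in the bottom-left — a diagonal reflection.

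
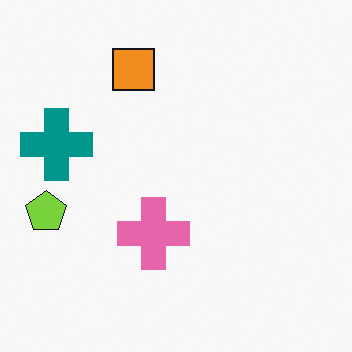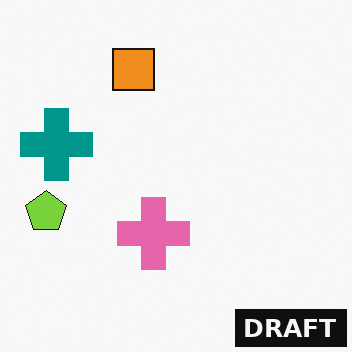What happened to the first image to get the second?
Watermarked with the text "DRAFT" in the lower-right corner.

A dark label reading "DRAFT" appears in the lower-right corner.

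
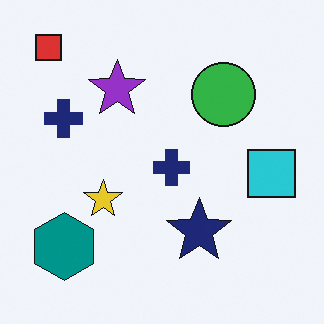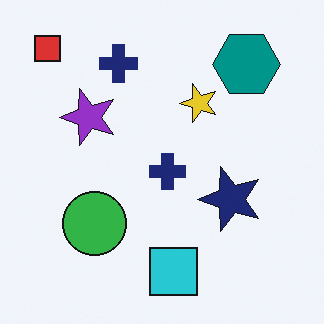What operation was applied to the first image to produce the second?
The second image is the first transposed (reflected across the top-left ↔ bottom-right diagonal).

Shapes have swapped their row and column positions — what was in the top-right is now in the bottom-left — a diagonal reflection.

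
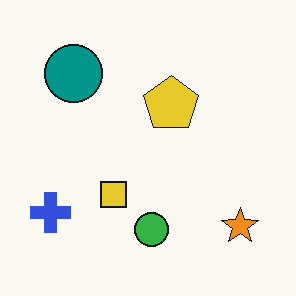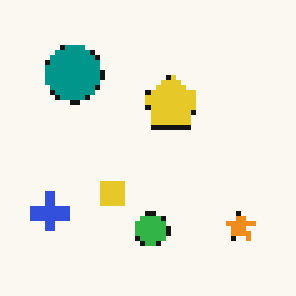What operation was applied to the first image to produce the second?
The second image is the first mildly pixelated.

Shapes are reduced to large square blocks; fine edges and outlines are lost — a downscale-then-upscale (mosaic) effect.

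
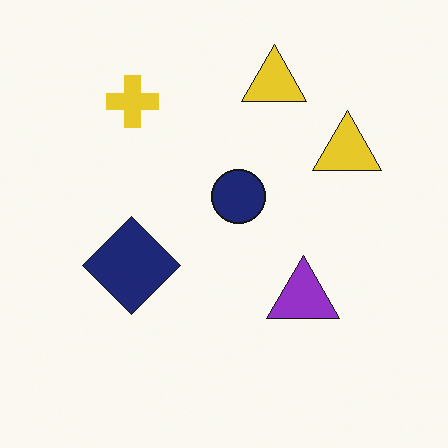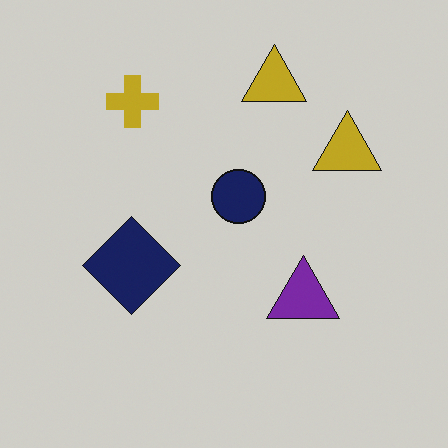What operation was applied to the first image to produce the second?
This is the original image slightly darkened.

Every pixel — background and shapes alike — is uniformly darkened.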